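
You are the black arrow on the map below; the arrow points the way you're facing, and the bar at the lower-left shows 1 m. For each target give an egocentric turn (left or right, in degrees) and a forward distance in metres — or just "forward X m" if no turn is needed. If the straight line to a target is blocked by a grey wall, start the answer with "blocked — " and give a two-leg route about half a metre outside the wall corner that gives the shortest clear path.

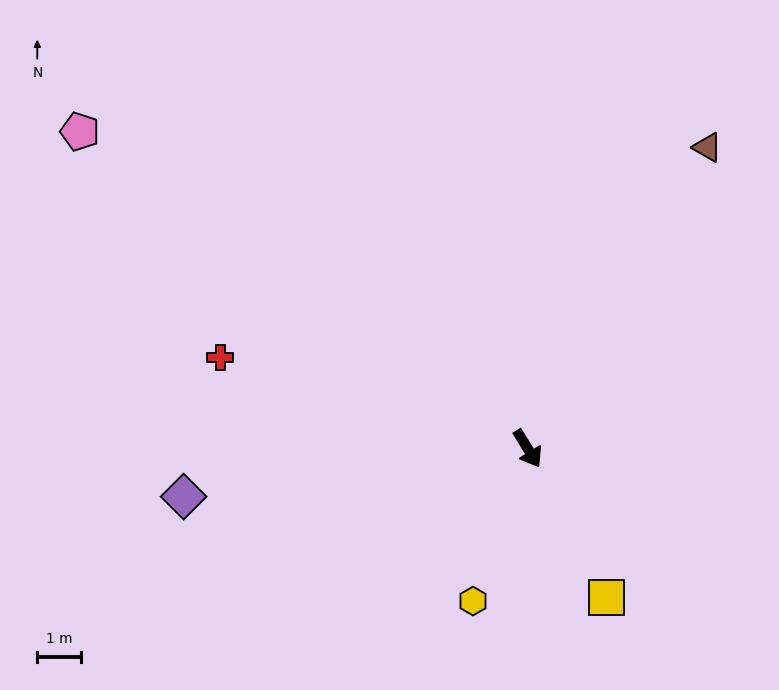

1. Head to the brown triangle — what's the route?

turn left 118°, forward 8.0 m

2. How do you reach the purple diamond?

turn right 113°, forward 7.9 m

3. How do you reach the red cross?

turn right 138°, forward 7.3 m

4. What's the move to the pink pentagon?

turn right 157°, forward 12.5 m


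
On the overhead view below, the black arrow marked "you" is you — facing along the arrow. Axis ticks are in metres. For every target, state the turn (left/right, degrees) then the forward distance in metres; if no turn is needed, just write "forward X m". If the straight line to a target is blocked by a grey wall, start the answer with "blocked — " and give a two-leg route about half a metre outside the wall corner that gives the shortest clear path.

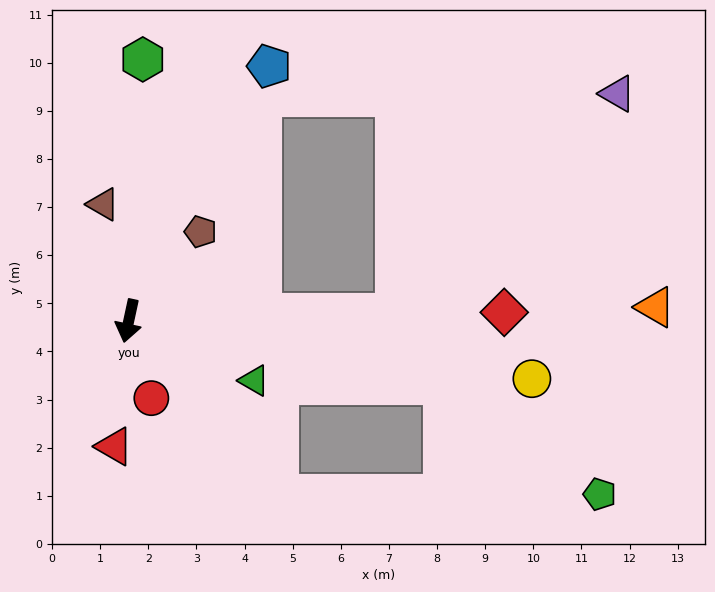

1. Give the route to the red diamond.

turn left 104°, forward 7.8 m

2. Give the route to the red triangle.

turn left 6°, forward 2.6 m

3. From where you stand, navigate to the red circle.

turn left 29°, forward 1.7 m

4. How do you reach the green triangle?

turn left 77°, forward 2.9 m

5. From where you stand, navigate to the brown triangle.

turn right 155°, forward 2.5 m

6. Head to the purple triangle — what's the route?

blocked — turn left 104°, forward 5.5 m, then turn left 43°, forward 6.5 m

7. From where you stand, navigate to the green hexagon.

turn right 171°, forward 5.4 m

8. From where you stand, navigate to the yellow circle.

turn left 94°, forward 8.5 m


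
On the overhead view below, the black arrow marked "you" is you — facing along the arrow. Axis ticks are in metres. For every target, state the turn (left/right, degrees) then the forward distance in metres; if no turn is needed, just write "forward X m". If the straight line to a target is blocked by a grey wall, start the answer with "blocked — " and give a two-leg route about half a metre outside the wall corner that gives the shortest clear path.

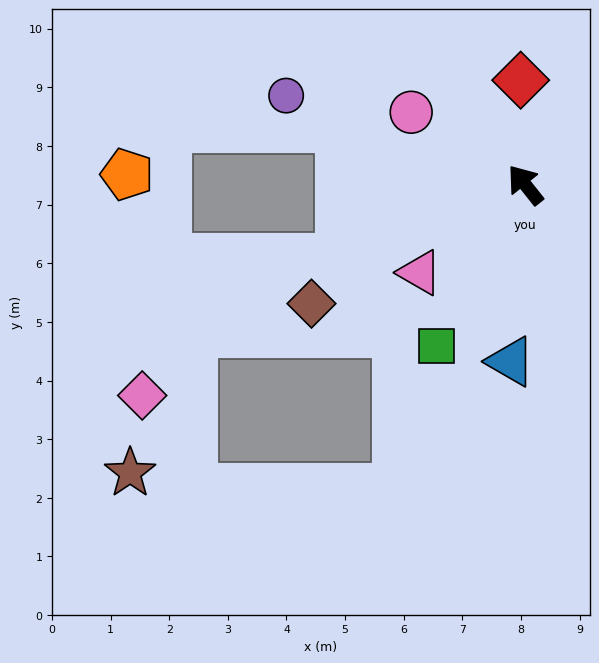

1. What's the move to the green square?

turn left 113°, forward 3.1 m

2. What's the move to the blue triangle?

turn left 137°, forward 3.0 m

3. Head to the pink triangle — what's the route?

turn left 91°, forward 2.3 m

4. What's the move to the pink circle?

turn left 19°, forward 2.3 m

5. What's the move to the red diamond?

turn right 36°, forward 1.8 m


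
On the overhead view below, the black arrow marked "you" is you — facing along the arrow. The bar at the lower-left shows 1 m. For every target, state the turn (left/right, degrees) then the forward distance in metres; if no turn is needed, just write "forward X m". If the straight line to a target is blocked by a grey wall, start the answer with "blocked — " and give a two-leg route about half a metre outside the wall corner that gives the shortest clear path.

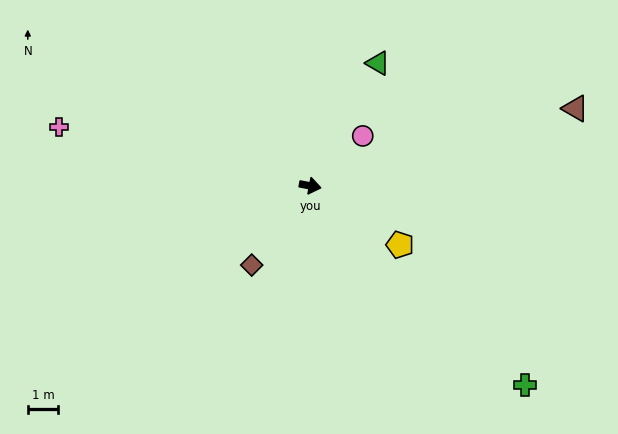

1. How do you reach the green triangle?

turn left 72°, forward 4.6 m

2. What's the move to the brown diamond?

turn right 116°, forward 3.2 m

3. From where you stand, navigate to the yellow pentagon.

turn right 23°, forward 3.5 m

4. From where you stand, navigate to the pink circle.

turn left 54°, forward 2.4 m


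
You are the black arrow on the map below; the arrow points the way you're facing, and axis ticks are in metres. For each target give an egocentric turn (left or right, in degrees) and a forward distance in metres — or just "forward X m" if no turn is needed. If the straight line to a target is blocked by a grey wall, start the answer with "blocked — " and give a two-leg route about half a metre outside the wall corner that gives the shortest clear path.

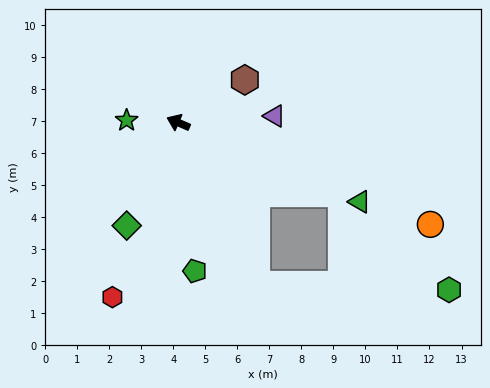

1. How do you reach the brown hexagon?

turn right 124°, forward 2.5 m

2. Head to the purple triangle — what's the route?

turn right 153°, forward 3.0 m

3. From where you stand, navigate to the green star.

turn left 21°, forward 1.6 m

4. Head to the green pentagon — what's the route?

turn left 120°, forward 4.7 m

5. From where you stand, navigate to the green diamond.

turn left 87°, forward 3.6 m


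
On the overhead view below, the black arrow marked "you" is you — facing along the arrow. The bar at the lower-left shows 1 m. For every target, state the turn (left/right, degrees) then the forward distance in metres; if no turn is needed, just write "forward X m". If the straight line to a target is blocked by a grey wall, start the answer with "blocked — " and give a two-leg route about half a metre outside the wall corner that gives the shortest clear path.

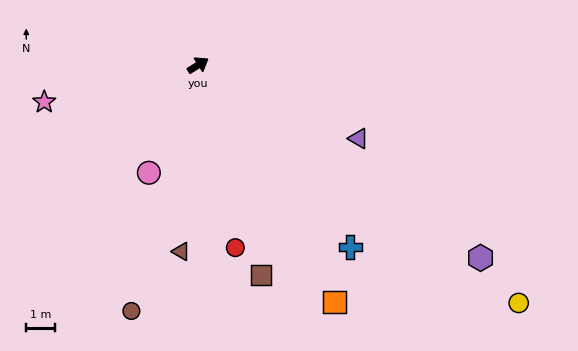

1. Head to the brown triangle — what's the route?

turn right 127°, forward 6.4 m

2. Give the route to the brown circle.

turn right 137°, forward 8.8 m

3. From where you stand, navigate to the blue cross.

turn right 82°, forward 8.2 m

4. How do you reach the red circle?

turn right 111°, forward 6.4 m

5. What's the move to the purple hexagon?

turn right 66°, forward 11.8 m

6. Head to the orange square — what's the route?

turn right 92°, forward 9.4 m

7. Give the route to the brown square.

turn right 105°, forward 7.5 m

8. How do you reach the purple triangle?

turn right 57°, forward 6.1 m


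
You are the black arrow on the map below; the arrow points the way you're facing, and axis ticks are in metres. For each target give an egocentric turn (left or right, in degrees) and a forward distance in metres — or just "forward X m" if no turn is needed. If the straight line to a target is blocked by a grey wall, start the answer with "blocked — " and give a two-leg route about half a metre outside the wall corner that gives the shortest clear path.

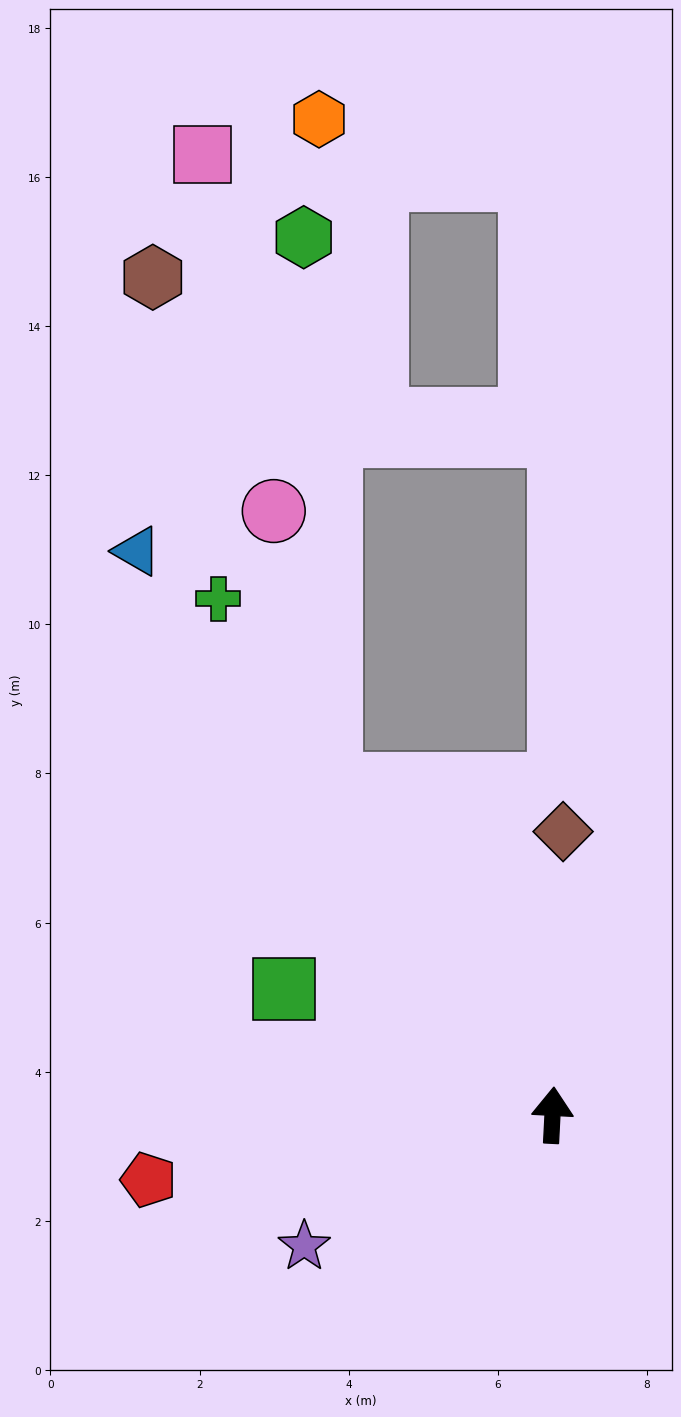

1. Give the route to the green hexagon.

blocked — turn left 37°, forward 5.3 m, then turn right 31°, forward 7.3 m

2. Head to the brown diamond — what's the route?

forward 3.8 m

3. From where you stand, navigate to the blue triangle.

turn left 39°, forward 9.4 m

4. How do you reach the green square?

turn left 68°, forward 4.0 m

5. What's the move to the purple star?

turn left 121°, forward 3.8 m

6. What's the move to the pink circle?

blocked — turn left 37°, forward 5.3 m, then turn right 22°, forward 3.7 m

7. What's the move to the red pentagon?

turn left 102°, forward 5.5 m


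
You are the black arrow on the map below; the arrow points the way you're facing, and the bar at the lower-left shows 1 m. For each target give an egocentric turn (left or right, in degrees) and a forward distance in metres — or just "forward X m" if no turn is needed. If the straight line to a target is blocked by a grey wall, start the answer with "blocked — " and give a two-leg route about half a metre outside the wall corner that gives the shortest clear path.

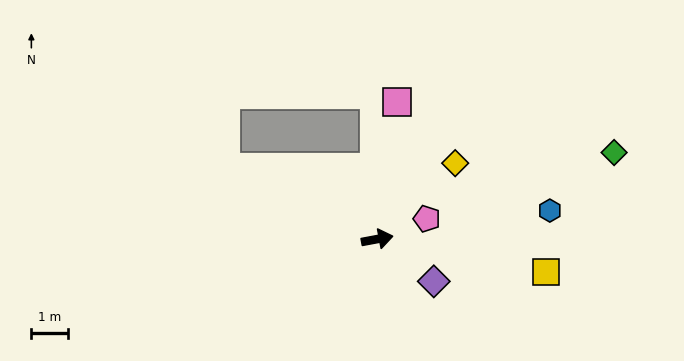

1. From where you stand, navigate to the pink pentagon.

turn left 12°, forward 1.5 m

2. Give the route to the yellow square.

turn right 22°, forward 4.7 m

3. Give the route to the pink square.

turn left 71°, forward 3.8 m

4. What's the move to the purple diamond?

turn right 47°, forward 1.9 m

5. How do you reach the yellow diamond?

turn left 34°, forward 3.0 m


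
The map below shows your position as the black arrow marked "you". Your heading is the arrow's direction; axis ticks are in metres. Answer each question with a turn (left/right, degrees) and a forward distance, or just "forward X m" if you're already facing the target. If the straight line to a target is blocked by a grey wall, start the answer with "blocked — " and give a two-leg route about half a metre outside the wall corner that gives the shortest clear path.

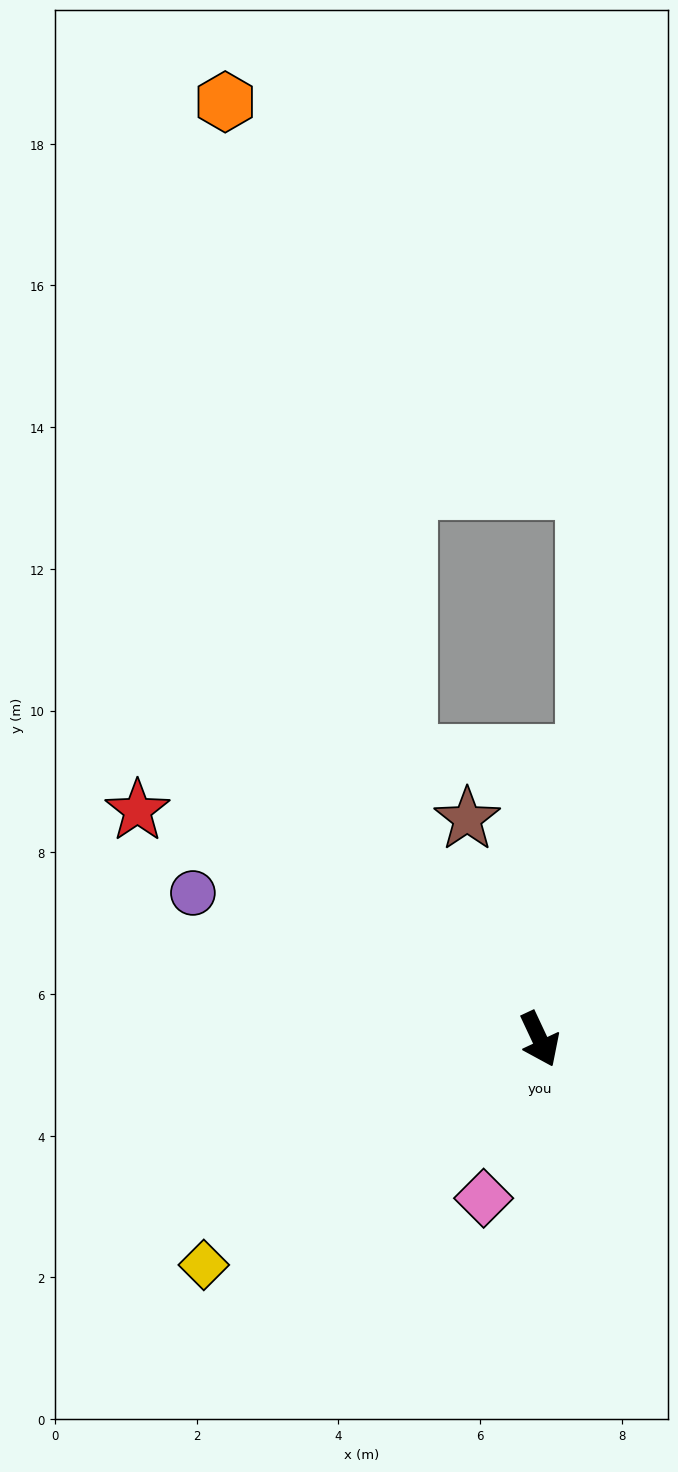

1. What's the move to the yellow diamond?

turn right 81°, forward 5.7 m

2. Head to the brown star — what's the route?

turn left 173°, forward 3.3 m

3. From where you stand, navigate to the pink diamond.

turn right 45°, forward 2.4 m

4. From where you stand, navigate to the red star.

turn right 145°, forward 6.5 m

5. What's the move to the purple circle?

turn right 138°, forward 5.3 m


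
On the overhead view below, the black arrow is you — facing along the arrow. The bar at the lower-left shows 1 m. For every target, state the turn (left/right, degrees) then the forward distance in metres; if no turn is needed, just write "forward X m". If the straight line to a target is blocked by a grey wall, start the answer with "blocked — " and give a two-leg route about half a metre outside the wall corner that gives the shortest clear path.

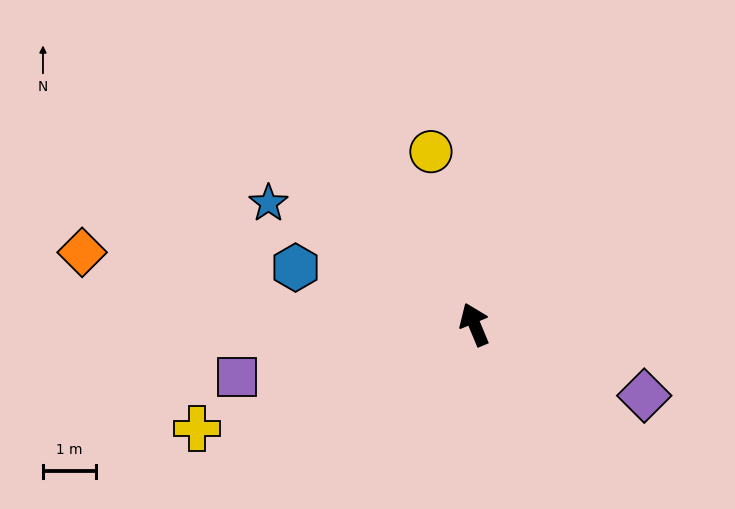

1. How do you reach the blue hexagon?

turn left 50°, forward 3.5 m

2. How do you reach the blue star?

turn left 37°, forward 4.5 m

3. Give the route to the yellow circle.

turn right 9°, forward 3.3 m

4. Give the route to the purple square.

turn left 80°, forward 4.6 m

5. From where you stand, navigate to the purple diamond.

turn right 135°, forward 3.5 m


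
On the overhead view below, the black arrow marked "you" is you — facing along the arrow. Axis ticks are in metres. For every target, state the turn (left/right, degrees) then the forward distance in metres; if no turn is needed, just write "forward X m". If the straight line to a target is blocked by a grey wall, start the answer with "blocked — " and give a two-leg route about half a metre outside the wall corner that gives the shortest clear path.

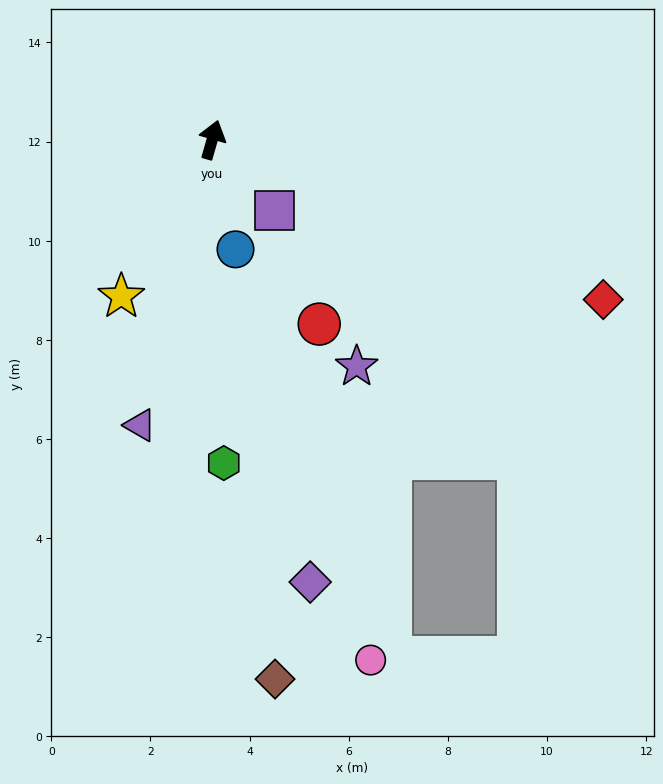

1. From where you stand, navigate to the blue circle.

turn right 152°, forward 2.3 m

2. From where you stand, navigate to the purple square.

turn right 123°, forward 1.9 m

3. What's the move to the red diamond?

turn right 96°, forward 8.5 m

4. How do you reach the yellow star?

turn left 166°, forward 3.7 m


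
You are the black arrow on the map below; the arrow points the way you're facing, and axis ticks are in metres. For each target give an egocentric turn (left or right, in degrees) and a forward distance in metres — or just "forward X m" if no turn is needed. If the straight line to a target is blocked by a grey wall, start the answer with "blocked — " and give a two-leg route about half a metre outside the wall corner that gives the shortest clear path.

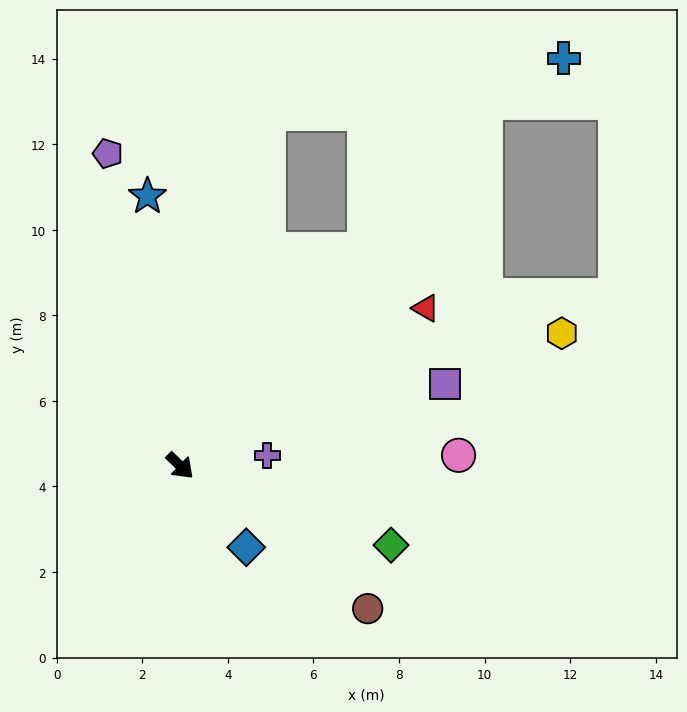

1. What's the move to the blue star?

turn left 141°, forward 6.3 m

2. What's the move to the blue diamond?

turn right 7°, forward 2.5 m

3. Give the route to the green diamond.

turn left 23°, forward 5.3 m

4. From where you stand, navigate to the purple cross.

turn left 51°, forward 2.0 m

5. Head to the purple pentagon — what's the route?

turn left 147°, forward 7.5 m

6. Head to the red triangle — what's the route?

turn left 77°, forward 6.8 m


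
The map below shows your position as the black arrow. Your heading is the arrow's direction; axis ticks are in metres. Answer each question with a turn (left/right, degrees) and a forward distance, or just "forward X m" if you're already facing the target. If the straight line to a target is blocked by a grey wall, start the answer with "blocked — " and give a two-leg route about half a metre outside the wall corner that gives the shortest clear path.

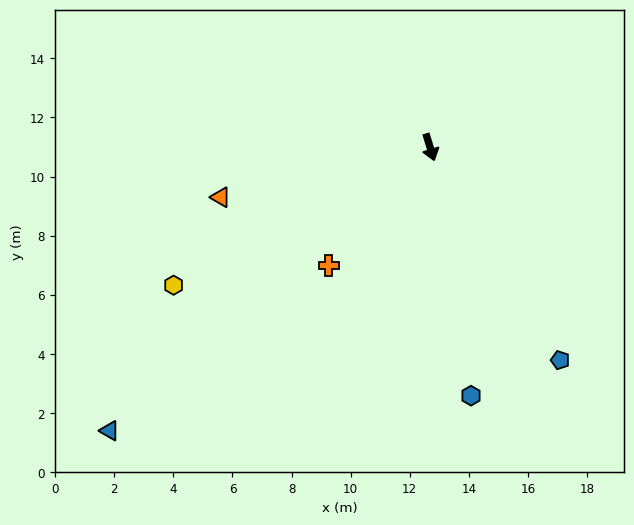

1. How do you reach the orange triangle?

turn right 94°, forward 7.3 m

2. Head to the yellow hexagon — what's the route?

turn right 79°, forward 9.9 m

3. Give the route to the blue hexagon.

turn right 8°, forward 8.5 m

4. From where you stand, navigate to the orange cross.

turn right 58°, forward 5.3 m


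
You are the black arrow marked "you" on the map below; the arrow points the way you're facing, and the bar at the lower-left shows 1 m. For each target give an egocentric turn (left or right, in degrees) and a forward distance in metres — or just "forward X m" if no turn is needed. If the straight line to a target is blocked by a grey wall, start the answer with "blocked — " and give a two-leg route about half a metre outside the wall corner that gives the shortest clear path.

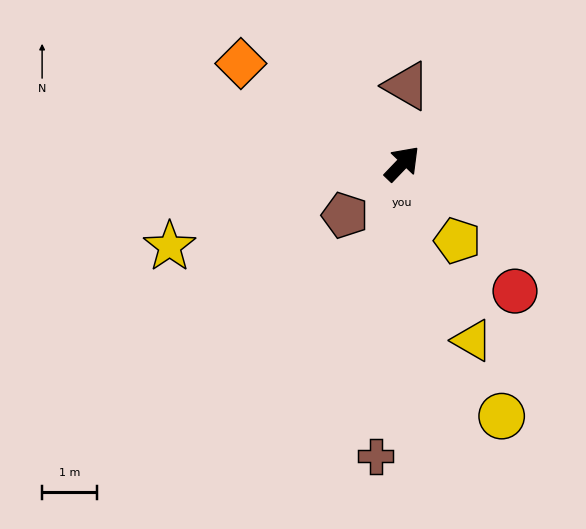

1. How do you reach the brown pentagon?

turn left 176°, forward 1.4 m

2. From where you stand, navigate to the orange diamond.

turn left 102°, forward 3.4 m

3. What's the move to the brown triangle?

turn left 40°, forward 1.4 m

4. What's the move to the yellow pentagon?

turn right 101°, forward 1.7 m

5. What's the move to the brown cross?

turn right 141°, forward 5.3 m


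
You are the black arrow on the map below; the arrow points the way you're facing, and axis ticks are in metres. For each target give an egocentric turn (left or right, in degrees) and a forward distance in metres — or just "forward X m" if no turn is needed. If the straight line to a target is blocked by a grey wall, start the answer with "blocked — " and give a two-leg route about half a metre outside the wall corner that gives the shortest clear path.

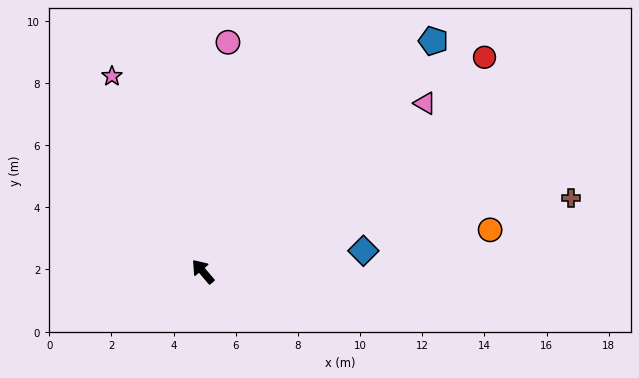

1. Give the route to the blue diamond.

turn right 123°, forward 5.2 m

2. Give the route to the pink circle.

turn right 47°, forward 7.4 m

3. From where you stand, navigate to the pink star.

turn right 16°, forward 6.9 m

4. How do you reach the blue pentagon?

turn right 85°, forward 10.5 m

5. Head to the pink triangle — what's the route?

turn right 93°, forward 9.0 m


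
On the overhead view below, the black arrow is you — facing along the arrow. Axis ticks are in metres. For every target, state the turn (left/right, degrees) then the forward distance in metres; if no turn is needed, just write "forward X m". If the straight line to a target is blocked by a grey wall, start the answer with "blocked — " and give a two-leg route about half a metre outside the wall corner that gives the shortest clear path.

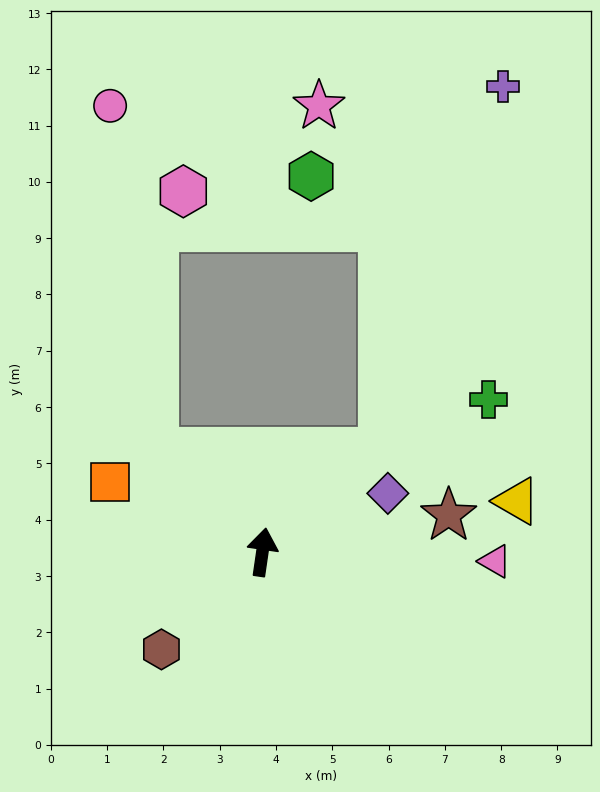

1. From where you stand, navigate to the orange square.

turn left 74°, forward 3.0 m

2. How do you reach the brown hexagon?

turn left 142°, forward 2.5 m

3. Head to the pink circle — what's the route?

blocked — turn left 55°, forward 2.6 m, then turn right 39°, forward 6.2 m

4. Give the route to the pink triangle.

turn right 84°, forward 4.1 m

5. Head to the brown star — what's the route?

turn right 71°, forward 3.4 m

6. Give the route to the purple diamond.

turn right 57°, forward 2.5 m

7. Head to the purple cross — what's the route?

blocked — turn right 41°, forward 2.8 m, then turn left 31°, forward 6.8 m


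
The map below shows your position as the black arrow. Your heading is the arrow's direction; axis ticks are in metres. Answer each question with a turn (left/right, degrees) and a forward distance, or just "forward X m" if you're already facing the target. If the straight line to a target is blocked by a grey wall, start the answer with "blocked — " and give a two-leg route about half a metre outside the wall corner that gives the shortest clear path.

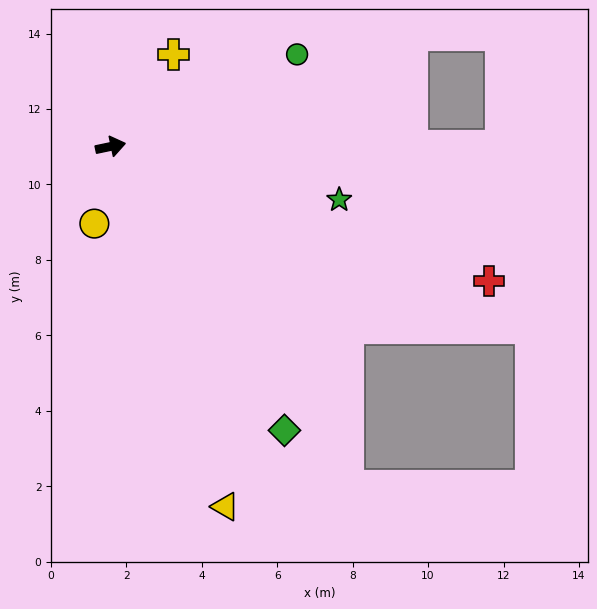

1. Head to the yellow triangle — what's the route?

turn right 84°, forward 10.0 m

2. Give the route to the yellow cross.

turn left 44°, forward 3.0 m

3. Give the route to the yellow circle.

turn right 114°, forward 2.1 m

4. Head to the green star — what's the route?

turn right 25°, forward 6.2 m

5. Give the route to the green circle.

turn left 14°, forward 5.5 m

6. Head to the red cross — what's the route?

turn right 31°, forward 10.6 m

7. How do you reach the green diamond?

turn right 70°, forward 8.8 m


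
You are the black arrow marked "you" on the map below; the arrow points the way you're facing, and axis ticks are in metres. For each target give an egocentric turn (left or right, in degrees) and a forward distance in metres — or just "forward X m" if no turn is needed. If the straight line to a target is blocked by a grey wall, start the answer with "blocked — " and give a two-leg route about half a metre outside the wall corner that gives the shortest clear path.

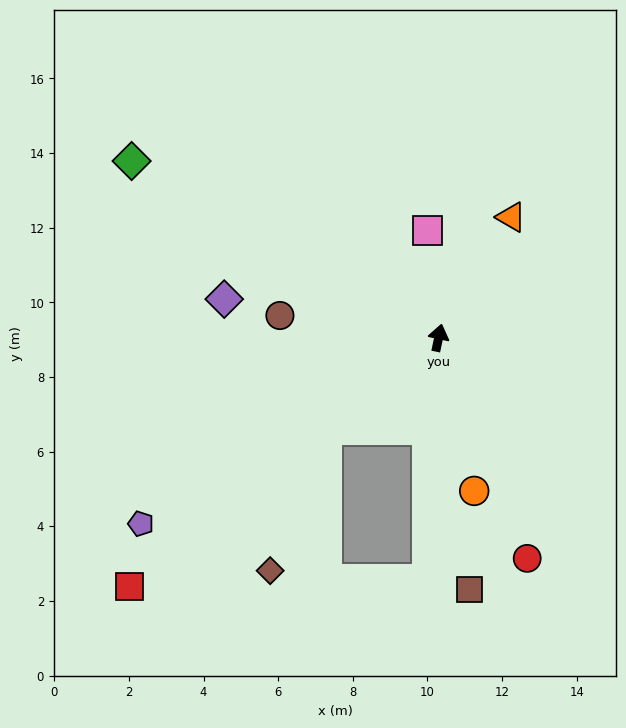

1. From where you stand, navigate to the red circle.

turn right 146°, forward 6.4 m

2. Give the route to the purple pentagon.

turn left 134°, forward 9.4 m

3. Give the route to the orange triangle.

turn right 19°, forward 3.8 m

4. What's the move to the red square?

turn left 141°, forward 10.6 m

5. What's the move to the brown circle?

turn left 94°, forward 4.3 m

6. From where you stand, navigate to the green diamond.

turn left 72°, forward 9.5 m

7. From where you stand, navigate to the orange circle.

turn right 155°, forward 4.2 m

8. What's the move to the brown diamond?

blocked — turn left 141°, forward 3.9 m, then turn left 29°, forward 4.1 m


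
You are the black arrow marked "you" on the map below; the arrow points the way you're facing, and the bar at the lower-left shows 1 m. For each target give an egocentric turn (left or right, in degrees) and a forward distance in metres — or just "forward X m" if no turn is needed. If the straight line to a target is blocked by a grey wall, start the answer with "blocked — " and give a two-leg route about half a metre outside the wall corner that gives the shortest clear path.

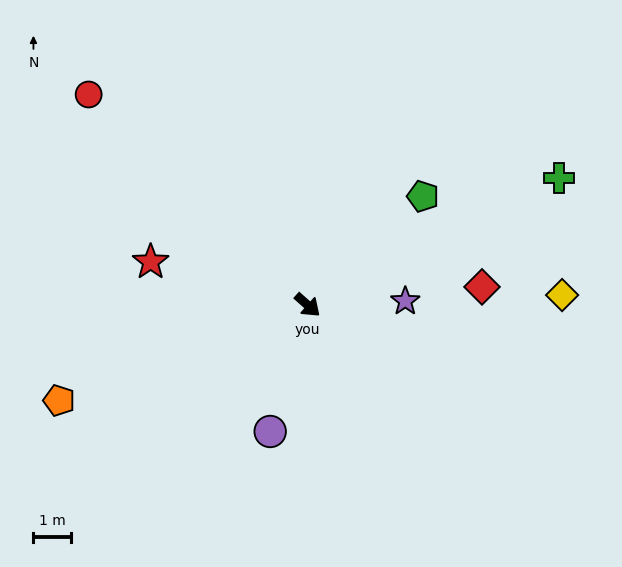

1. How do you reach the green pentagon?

turn left 85°, forward 4.2 m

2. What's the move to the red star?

turn right 154°, forward 4.4 m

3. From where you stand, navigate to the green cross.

turn left 68°, forward 7.6 m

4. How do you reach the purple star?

turn left 44°, forward 2.6 m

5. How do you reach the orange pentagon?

turn right 117°, forward 7.1 m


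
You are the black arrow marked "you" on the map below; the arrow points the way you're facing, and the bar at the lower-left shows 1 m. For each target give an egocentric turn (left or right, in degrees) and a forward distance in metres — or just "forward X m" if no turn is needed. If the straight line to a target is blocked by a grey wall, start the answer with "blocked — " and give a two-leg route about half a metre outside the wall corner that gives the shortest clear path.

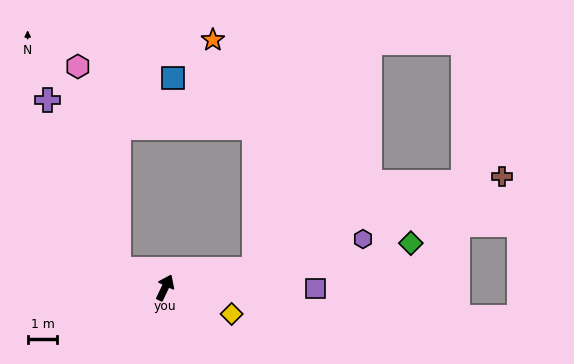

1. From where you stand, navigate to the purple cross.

blocked — turn left 93°, forward 1.7 m, then turn right 45°, forward 6.2 m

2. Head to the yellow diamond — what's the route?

turn right 86°, forward 2.4 m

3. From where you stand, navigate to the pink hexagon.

blocked — turn left 93°, forward 1.7 m, then turn right 56°, forward 7.0 m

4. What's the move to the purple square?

turn right 65°, forward 5.1 m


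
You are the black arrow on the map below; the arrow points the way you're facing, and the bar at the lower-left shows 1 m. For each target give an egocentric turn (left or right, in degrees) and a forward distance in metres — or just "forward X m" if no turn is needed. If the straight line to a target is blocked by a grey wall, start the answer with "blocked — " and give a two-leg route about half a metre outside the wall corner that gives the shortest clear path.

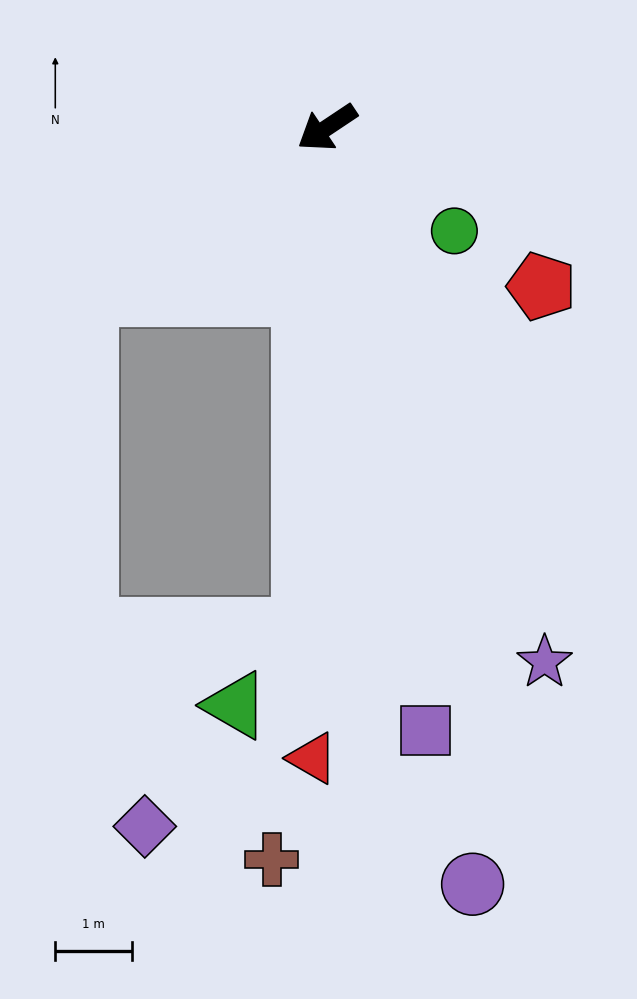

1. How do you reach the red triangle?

turn left 55°, forward 8.3 m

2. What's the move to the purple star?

turn left 78°, forward 7.6 m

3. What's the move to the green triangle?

blocked — turn left 54°, forward 6.6 m, then turn right 40°, forward 1.3 m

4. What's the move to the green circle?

turn left 107°, forward 2.2 m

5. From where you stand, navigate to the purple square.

turn left 66°, forward 8.0 m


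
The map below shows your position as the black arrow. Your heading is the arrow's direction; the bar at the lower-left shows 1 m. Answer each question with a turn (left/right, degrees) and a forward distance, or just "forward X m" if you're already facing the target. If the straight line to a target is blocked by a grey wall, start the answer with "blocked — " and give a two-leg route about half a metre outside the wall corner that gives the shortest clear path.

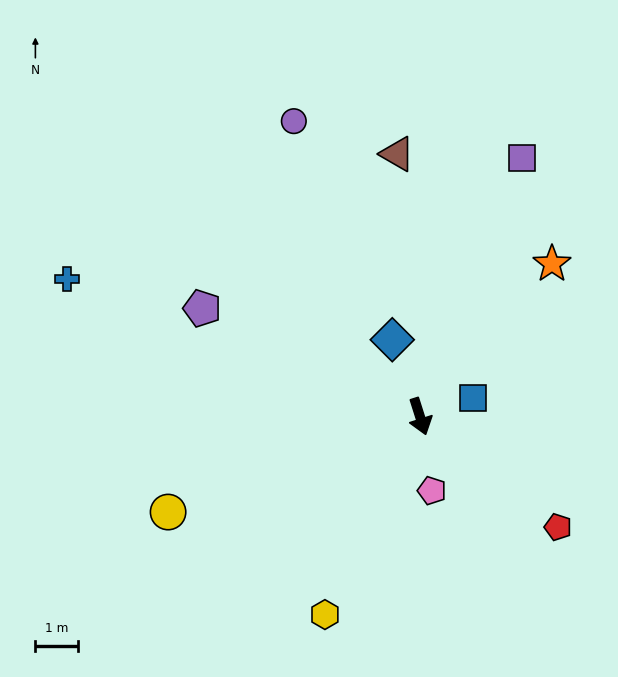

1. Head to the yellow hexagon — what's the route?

turn right 43°, forward 5.1 m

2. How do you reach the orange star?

turn left 122°, forward 4.7 m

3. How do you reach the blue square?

turn left 91°, forward 1.3 m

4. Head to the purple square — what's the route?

turn left 141°, forward 6.5 m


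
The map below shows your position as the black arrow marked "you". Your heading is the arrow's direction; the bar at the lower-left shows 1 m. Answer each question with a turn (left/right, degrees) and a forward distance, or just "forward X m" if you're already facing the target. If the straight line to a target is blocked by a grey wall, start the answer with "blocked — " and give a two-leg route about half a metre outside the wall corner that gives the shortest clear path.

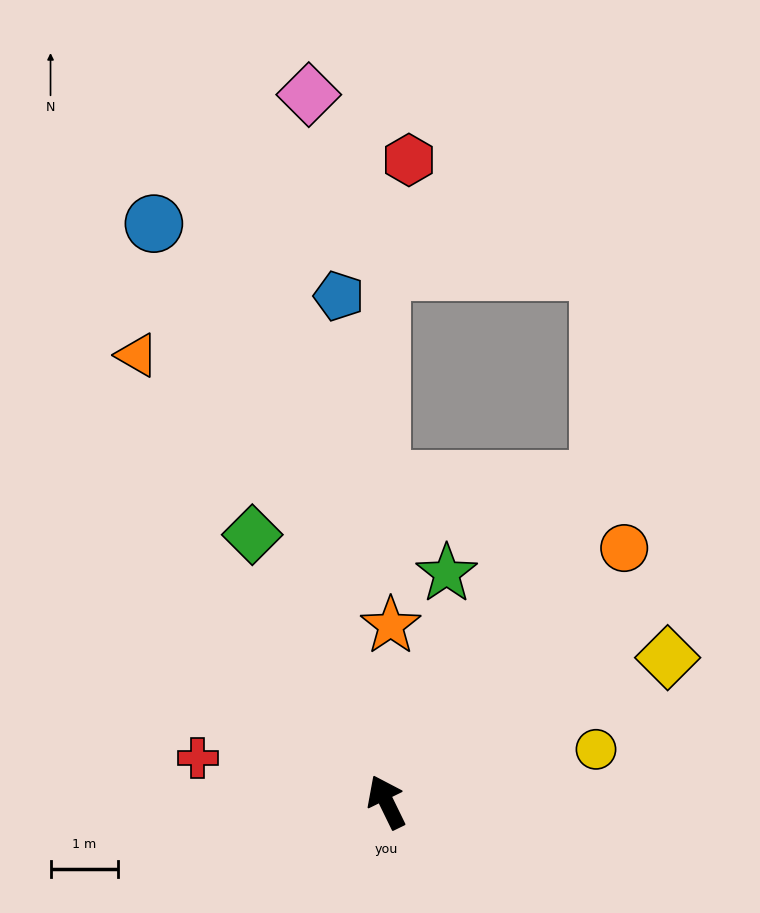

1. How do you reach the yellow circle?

turn right 102°, forward 3.2 m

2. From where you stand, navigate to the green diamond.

forward 4.4 m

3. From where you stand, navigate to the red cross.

turn left 51°, forward 2.9 m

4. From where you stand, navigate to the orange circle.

turn right 69°, forward 5.2 m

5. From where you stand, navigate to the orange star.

turn right 27°, forward 2.6 m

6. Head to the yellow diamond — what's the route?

turn right 89°, forward 4.7 m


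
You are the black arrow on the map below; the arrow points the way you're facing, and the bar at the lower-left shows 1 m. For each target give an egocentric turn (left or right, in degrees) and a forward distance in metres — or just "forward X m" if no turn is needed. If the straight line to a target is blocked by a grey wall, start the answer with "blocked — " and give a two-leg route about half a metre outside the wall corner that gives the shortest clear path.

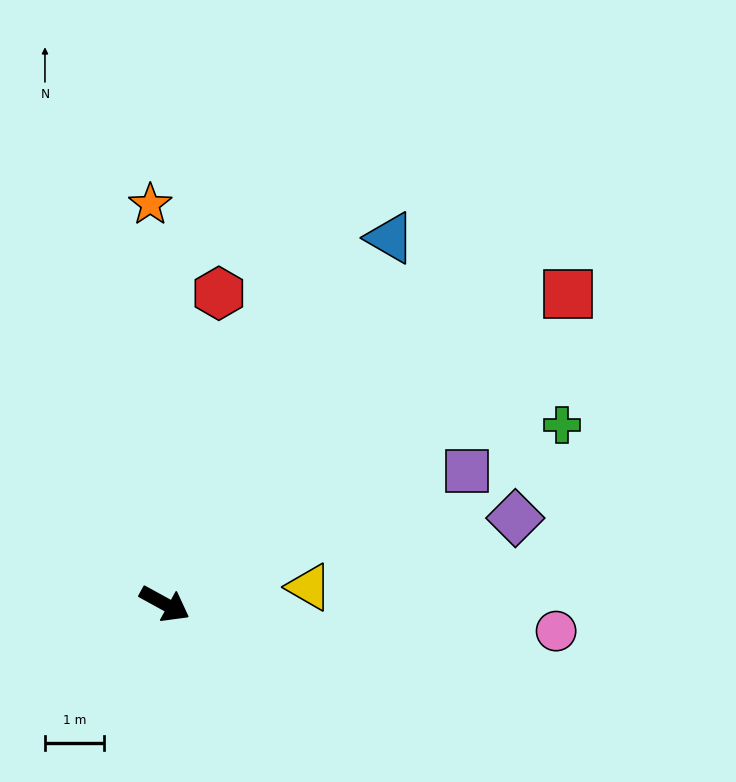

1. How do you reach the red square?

turn left 66°, forward 8.7 m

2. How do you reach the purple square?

turn left 52°, forward 5.6 m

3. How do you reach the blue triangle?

turn left 87°, forward 7.3 m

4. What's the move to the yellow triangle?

turn left 35°, forward 2.5 m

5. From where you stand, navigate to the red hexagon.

turn left 109°, forward 5.4 m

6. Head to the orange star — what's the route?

turn left 121°, forward 6.8 m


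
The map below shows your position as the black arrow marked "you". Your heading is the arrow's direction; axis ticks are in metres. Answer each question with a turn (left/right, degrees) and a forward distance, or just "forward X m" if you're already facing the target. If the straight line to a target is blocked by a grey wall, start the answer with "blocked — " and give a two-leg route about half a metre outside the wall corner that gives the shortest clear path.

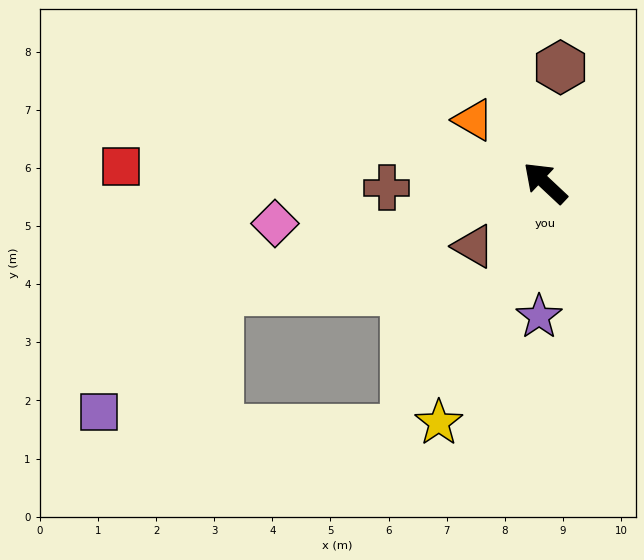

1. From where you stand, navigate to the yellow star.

turn left 109°, forward 4.5 m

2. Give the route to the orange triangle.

forward 1.6 m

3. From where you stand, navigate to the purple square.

blocked — turn left 61°, forward 5.9 m, then turn left 27°, forward 2.9 m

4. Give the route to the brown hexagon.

turn right 54°, forward 2.0 m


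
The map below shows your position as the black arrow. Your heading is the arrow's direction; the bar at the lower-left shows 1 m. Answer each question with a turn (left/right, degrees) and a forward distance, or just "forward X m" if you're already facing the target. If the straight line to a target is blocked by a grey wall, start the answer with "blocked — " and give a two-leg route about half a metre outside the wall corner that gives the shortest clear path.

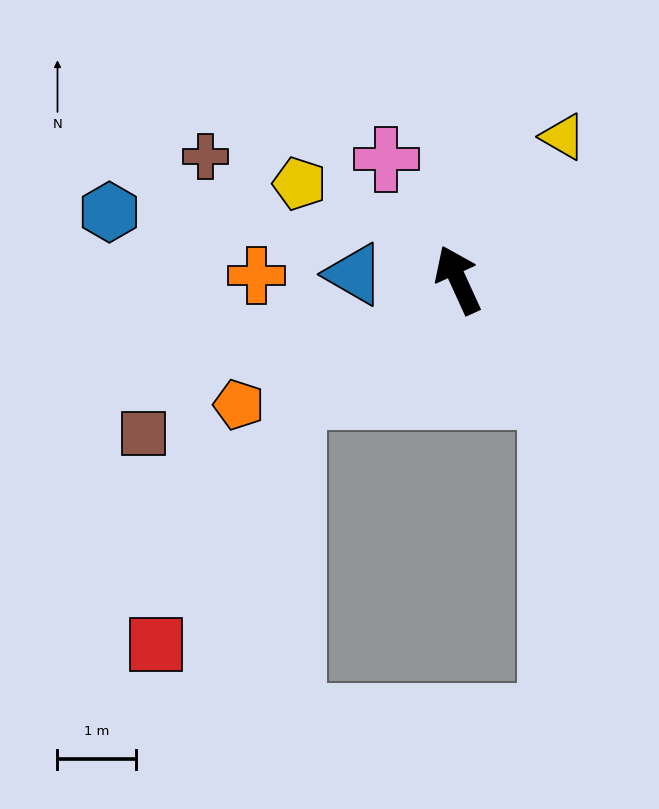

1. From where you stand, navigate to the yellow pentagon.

turn left 34°, forward 2.4 m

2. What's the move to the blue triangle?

turn left 62°, forward 1.3 m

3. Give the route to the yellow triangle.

turn right 61°, forward 2.3 m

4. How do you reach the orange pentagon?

turn left 95°, forward 3.2 m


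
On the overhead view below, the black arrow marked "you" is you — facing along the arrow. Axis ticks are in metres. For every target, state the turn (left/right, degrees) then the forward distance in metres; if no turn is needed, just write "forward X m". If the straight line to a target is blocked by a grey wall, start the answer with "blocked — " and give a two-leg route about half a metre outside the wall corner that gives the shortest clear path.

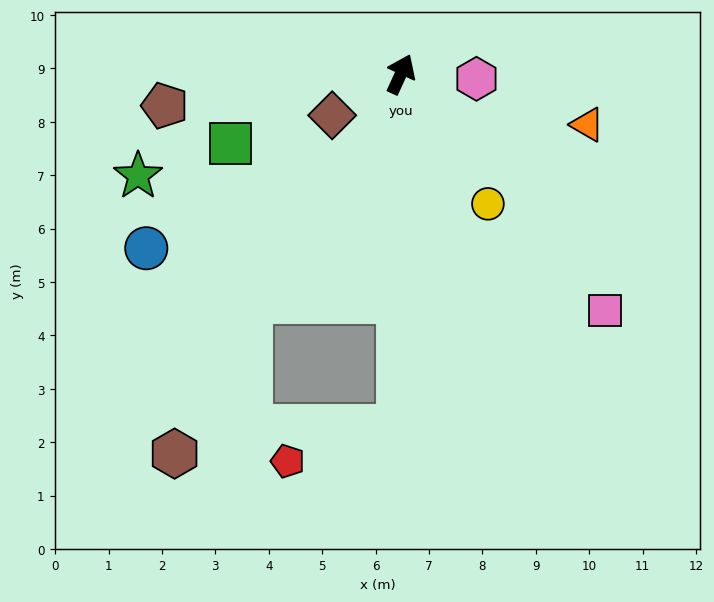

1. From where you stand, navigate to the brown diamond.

turn left 146°, forward 1.5 m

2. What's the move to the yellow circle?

turn right 122°, forward 2.9 m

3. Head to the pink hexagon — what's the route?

turn right 69°, forward 1.4 m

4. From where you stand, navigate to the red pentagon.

blocked — turn right 156°, forward 6.6 m, then turn right 72°, forward 2.2 m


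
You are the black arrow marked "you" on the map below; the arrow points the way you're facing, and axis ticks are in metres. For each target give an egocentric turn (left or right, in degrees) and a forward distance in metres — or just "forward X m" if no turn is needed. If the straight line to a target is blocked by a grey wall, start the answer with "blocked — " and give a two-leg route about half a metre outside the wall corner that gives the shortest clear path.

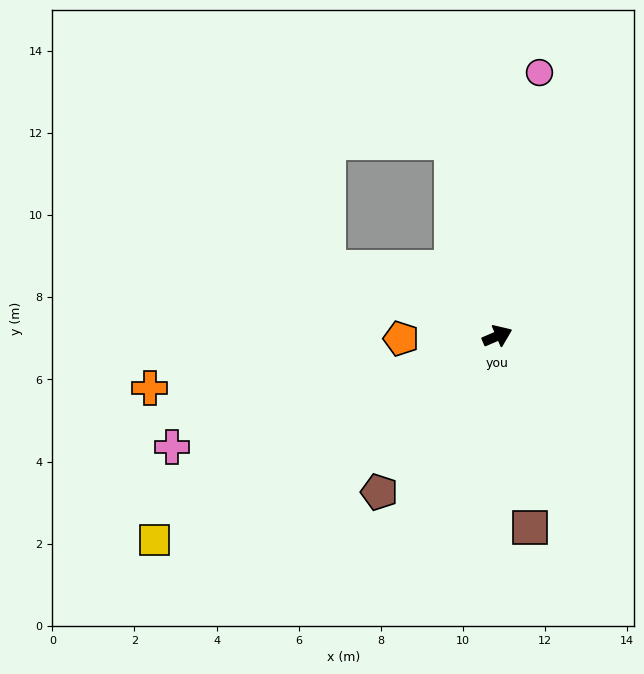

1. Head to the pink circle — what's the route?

turn left 58°, forward 6.5 m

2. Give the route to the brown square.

turn right 104°, forward 4.7 m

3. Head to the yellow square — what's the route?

turn right 172°, forward 9.7 m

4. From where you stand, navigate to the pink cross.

turn left 176°, forward 8.4 m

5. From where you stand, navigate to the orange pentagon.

turn left 158°, forward 2.3 m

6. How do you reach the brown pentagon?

turn right 150°, forward 4.8 m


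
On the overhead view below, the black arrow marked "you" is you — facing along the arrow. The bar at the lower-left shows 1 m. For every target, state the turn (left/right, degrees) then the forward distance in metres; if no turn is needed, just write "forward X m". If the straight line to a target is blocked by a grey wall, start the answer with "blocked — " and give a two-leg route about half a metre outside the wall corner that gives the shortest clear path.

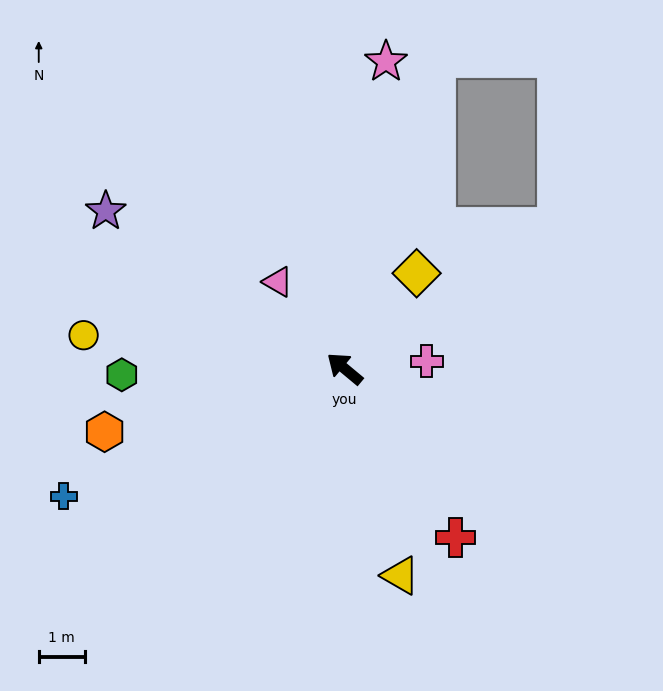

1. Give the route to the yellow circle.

turn left 32°, forward 5.7 m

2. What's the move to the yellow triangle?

turn left 145°, forward 4.6 m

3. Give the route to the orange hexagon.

turn left 55°, forward 5.4 m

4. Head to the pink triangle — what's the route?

turn right 13°, forward 2.4 m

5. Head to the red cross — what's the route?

turn left 163°, forward 4.4 m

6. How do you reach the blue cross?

turn left 64°, forward 6.7 m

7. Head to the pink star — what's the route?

turn right 58°, forward 6.7 m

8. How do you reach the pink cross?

turn right 135°, forward 1.8 m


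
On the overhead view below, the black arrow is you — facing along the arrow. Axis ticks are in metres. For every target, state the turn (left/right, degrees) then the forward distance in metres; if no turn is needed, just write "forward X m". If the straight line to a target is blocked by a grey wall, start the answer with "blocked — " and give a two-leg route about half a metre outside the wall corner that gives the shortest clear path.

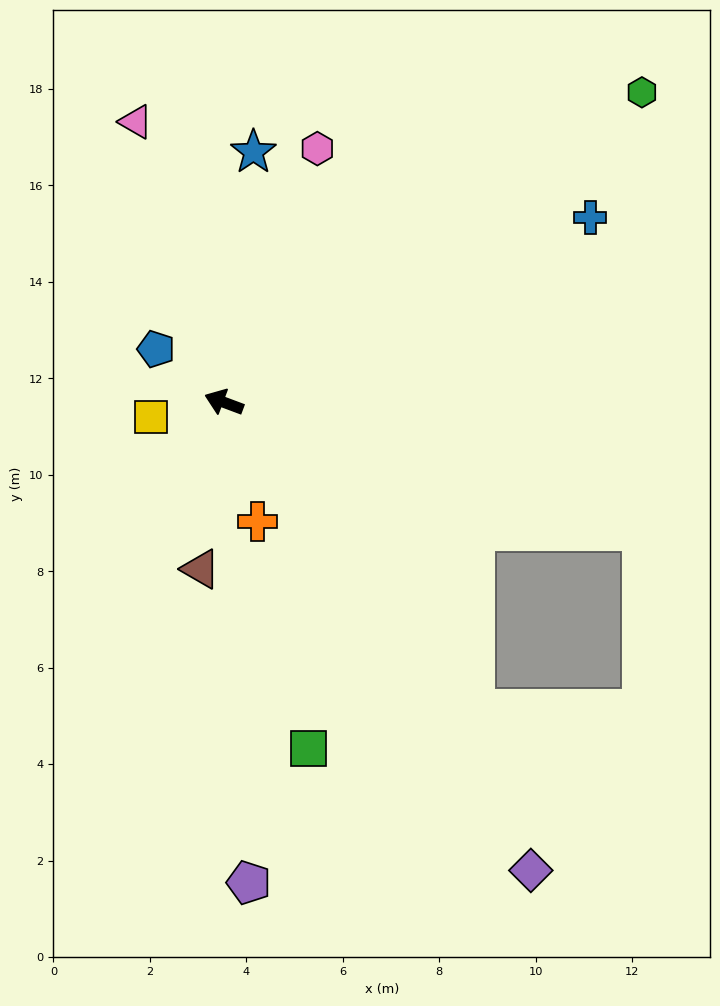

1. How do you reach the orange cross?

turn left 126°, forward 2.6 m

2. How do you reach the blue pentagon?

turn right 18°, forward 1.8 m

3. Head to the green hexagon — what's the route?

turn right 123°, forward 10.8 m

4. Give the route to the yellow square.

turn left 32°, forward 1.5 m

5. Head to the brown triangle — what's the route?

turn left 103°, forward 3.5 m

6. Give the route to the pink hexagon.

turn right 90°, forward 5.6 m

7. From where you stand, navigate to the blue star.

turn right 76°, forward 5.2 m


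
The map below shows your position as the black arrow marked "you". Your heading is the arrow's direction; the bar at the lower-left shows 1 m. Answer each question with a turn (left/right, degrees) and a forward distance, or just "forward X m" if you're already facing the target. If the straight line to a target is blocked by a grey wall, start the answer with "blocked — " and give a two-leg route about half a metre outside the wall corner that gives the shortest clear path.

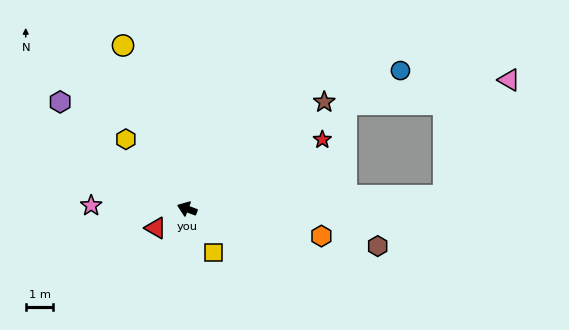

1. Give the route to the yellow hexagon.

turn right 28°, forward 3.4 m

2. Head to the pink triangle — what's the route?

blocked — turn right 157°, forward 9.3 m, then turn left 58°, forward 4.8 m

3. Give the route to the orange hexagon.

turn right 171°, forward 5.0 m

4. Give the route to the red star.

turn right 132°, forward 5.5 m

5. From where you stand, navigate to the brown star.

turn right 122°, forward 6.3 m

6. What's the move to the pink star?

turn left 19°, forward 3.5 m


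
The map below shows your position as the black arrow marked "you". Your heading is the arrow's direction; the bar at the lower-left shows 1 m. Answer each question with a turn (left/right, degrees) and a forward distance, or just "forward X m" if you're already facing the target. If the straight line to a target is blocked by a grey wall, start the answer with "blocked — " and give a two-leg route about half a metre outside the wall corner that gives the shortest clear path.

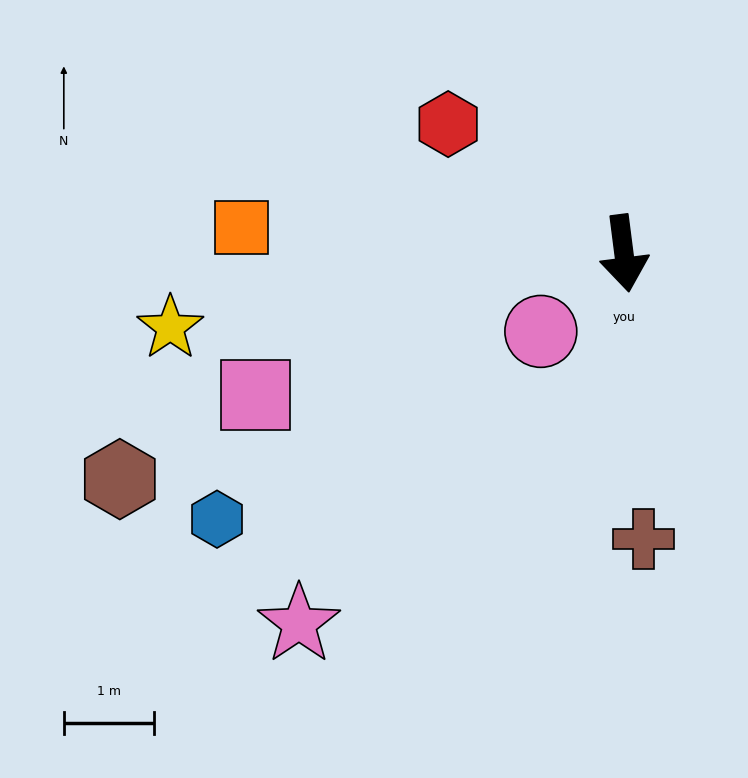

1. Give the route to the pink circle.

turn right 54°, forward 1.3 m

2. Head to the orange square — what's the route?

turn right 101°, forward 4.3 m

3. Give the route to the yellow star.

turn right 88°, forward 5.1 m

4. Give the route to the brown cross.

turn right 3°, forward 3.2 m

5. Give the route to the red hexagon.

turn right 134°, forward 2.4 m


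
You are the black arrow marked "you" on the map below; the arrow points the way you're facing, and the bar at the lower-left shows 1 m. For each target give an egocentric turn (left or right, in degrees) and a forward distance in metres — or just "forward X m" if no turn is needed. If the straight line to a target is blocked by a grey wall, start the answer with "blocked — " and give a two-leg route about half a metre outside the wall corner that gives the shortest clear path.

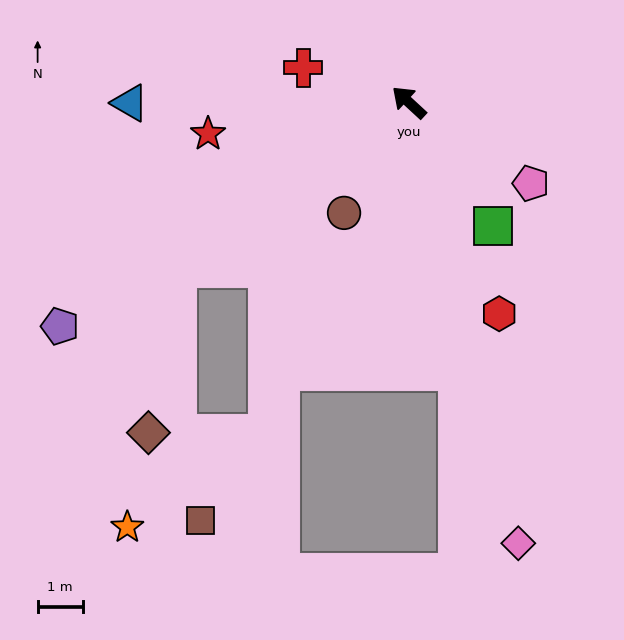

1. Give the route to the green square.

turn left 167°, forward 3.3 m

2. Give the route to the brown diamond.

blocked — turn left 79°, forward 6.3 m, then turn left 44°, forward 3.7 m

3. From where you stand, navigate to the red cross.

turn left 25°, forward 2.5 m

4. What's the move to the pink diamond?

turn left 147°, forward 10.1 m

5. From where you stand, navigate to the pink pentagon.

turn right 171°, forward 3.2 m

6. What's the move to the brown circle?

turn left 102°, forward 2.8 m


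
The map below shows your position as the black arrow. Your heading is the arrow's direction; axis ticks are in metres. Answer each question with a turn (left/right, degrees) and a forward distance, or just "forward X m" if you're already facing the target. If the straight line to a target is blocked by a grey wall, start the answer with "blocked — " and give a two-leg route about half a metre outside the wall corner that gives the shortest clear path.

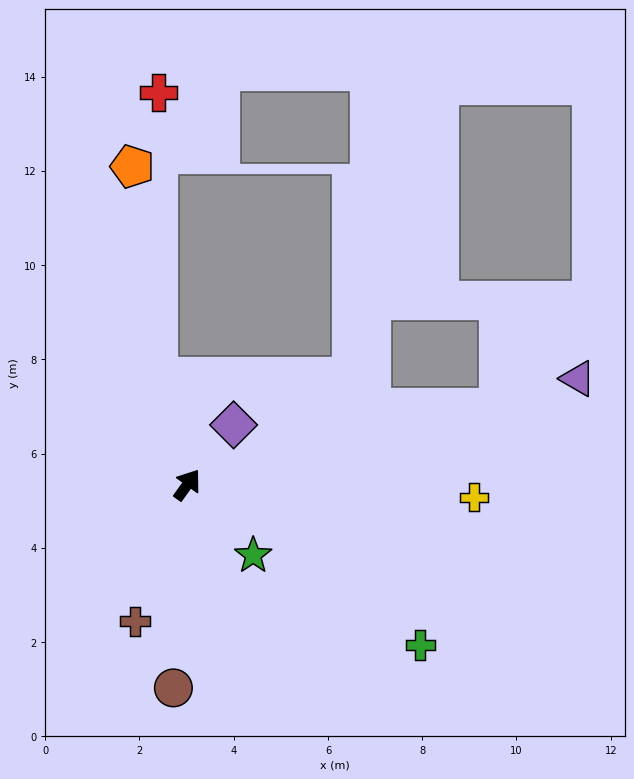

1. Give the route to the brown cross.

turn right 165°, forward 3.1 m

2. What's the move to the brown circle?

turn right 148°, forward 4.3 m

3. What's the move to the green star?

turn right 101°, forward 2.1 m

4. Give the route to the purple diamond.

turn right 2°, forward 1.6 m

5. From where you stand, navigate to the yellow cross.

turn right 57°, forward 6.1 m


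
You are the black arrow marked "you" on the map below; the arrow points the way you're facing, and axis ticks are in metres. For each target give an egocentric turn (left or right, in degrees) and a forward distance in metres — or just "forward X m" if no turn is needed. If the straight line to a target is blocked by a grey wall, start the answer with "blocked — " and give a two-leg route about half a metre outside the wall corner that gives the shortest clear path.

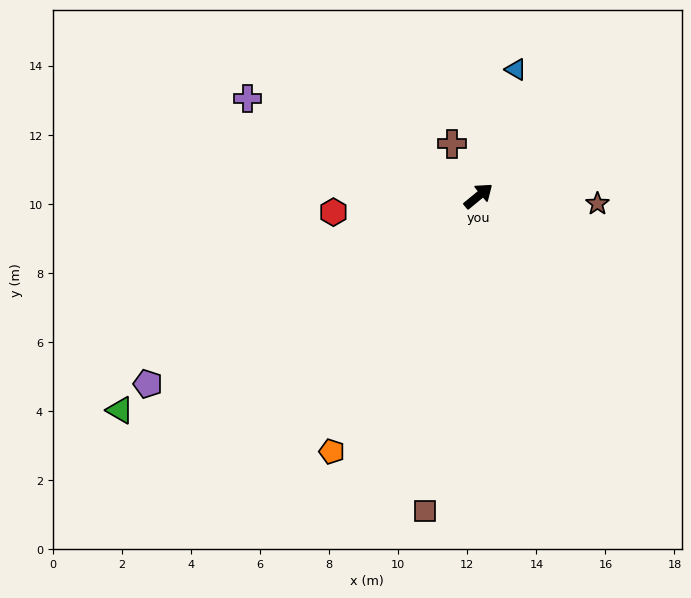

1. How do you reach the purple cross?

turn left 118°, forward 7.3 m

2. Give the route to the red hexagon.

turn left 147°, forward 4.2 m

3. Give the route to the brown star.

turn right 43°, forward 3.5 m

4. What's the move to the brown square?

turn right 139°, forward 9.2 m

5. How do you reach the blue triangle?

turn left 34°, forward 3.8 m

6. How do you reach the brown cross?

turn left 77°, forward 1.7 m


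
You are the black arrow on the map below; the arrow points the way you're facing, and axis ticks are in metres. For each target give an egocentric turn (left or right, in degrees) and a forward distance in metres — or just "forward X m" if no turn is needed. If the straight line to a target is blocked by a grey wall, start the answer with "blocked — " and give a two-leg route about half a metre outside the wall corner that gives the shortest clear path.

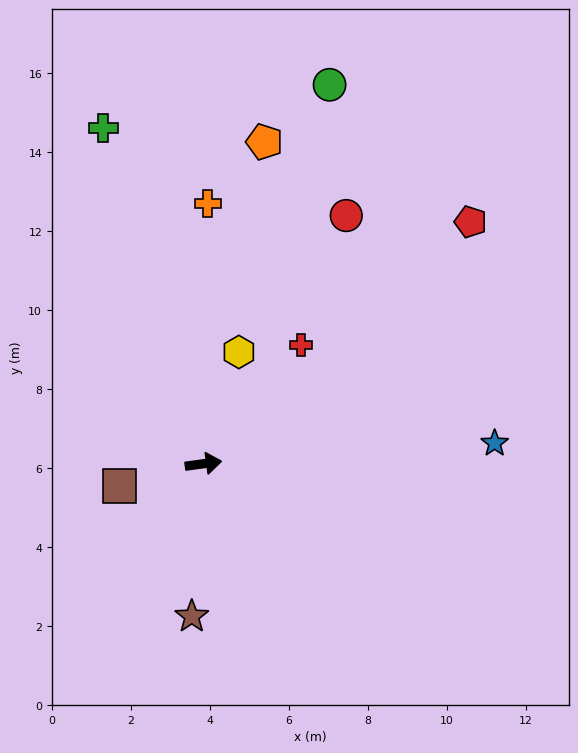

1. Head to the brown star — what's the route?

turn right 102°, forward 3.9 m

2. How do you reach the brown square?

turn right 173°, forward 2.2 m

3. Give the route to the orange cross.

turn left 81°, forward 6.6 m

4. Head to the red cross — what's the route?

turn left 43°, forward 3.9 m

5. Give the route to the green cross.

turn left 99°, forward 8.9 m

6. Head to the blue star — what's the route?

turn right 4°, forward 7.4 m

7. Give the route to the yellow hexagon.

turn left 65°, forward 3.0 m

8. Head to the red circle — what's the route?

turn left 52°, forward 7.2 m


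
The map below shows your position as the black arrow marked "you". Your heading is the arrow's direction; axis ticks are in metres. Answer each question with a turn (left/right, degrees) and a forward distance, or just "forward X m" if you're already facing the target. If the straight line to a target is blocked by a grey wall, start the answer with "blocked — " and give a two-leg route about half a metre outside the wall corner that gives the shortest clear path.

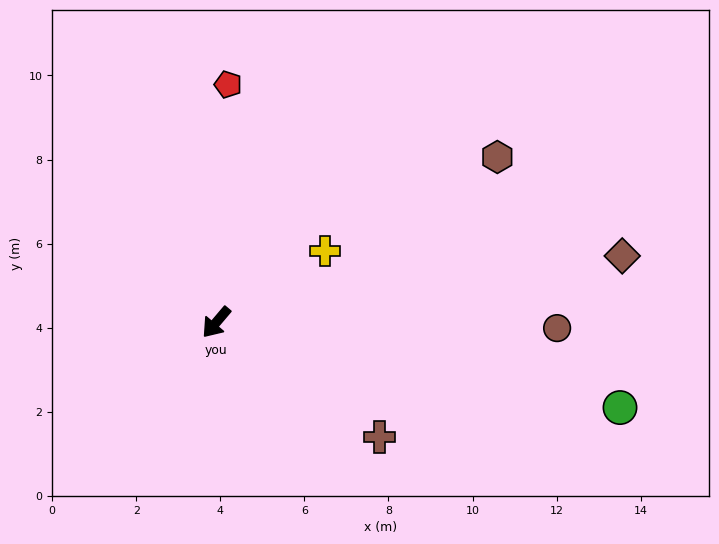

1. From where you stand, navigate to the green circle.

turn left 118°, forward 9.8 m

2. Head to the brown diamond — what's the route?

turn left 140°, forward 9.8 m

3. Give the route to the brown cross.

turn left 95°, forward 4.7 m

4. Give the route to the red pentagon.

turn right 143°, forward 5.7 m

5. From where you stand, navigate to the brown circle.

turn left 129°, forward 8.1 m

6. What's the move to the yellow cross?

turn left 164°, forward 3.1 m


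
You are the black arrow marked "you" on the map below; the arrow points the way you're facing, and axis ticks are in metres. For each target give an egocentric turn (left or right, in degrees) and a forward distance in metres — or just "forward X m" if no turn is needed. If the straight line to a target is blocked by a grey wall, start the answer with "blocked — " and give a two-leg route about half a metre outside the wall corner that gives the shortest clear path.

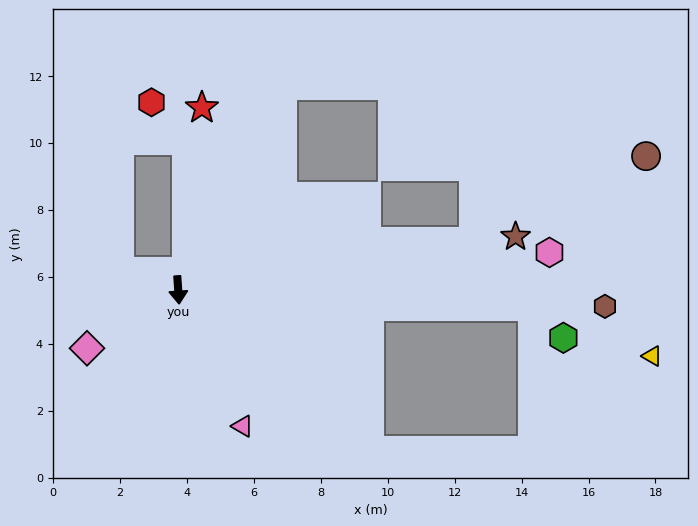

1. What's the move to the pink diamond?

turn right 61°, forward 3.2 m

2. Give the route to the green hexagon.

blocked — turn left 83°, forward 10.6 m, then turn right 42°, forward 1.3 m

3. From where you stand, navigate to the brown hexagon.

turn left 84°, forward 12.8 m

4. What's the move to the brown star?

turn left 95°, forward 10.2 m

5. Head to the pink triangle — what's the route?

turn left 21°, forward 4.5 m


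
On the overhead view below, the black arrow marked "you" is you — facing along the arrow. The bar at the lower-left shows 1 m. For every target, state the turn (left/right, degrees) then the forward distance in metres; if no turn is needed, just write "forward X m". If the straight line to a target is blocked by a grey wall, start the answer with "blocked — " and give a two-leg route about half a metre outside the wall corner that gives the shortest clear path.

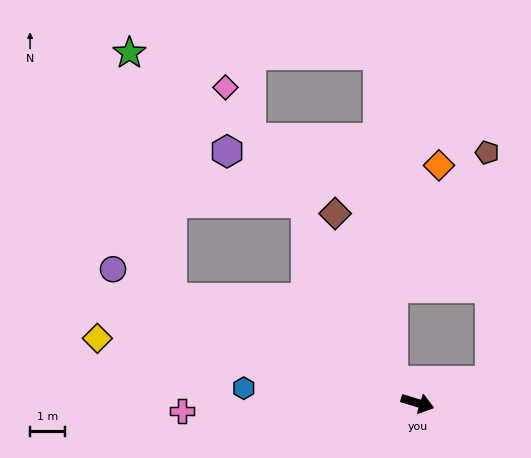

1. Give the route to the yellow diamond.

turn right 175°, forward 9.2 m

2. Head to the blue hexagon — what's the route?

turn right 168°, forward 4.9 m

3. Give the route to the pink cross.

turn right 161°, forward 6.7 m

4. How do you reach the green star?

blocked — turn left 174°, forward 7.6 m, then turn right 57°, forward 7.0 m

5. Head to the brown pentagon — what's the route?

blocked — turn left 34°, forward 2.1 m, then turn left 73°, forward 6.5 m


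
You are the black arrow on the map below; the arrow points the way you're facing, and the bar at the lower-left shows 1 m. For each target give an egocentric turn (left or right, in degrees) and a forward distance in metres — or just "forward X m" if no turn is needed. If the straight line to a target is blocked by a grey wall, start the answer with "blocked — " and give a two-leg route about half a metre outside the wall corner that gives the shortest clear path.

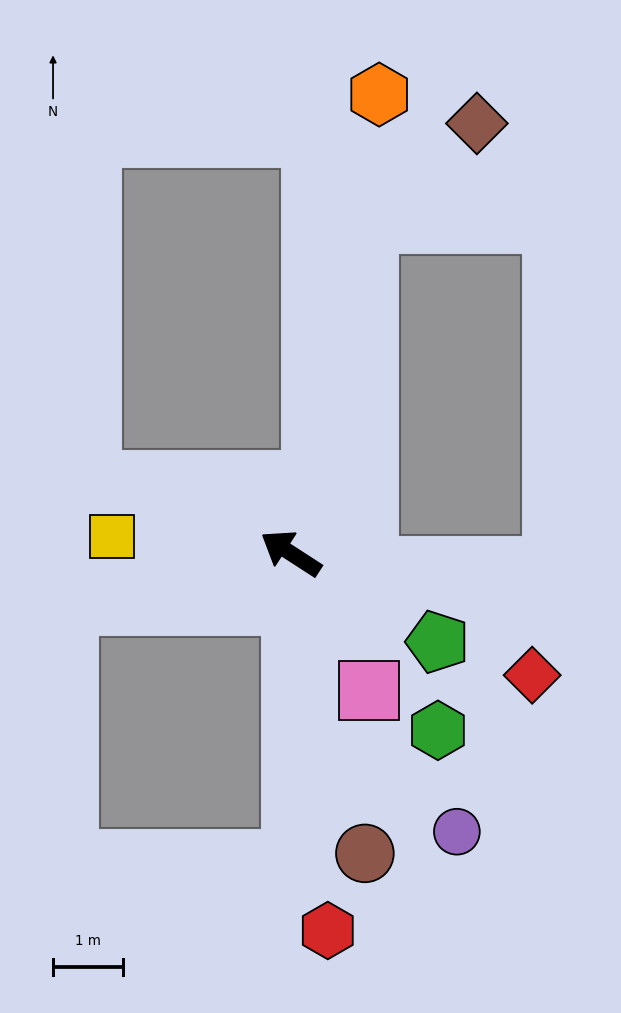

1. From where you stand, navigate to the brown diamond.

blocked — turn right 70°, forward 4.8 m, then turn right 35°, forward 2.1 m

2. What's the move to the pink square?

turn left 152°, forward 2.2 m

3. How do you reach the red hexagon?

turn left 128°, forward 5.4 m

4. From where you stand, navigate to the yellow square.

turn left 28°, forward 2.6 m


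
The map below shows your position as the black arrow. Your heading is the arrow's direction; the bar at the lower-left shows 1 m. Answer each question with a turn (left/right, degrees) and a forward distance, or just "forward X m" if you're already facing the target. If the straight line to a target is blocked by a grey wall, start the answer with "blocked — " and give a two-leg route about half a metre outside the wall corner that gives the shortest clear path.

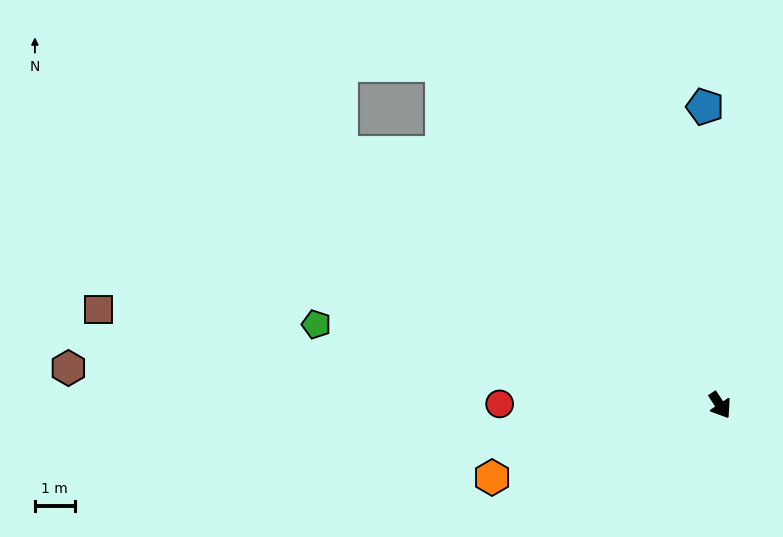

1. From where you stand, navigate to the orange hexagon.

turn right 106°, forward 6.0 m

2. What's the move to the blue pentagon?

turn left 149°, forward 7.5 m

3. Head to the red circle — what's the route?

turn right 124°, forward 5.6 m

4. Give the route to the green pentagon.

turn right 135°, forward 10.4 m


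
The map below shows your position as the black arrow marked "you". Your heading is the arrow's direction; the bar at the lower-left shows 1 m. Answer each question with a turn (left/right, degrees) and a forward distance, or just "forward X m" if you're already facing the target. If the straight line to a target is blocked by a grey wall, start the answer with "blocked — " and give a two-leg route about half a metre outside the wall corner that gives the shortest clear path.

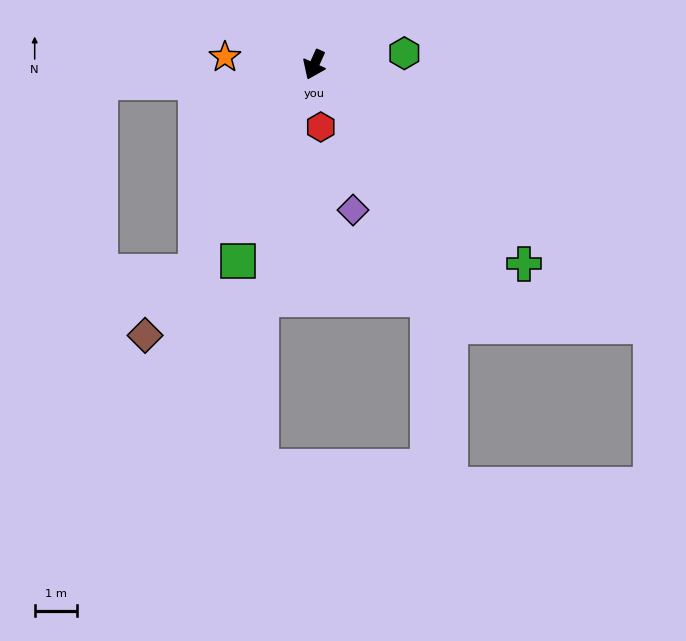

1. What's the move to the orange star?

turn right 71°, forward 2.1 m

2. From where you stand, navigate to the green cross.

turn left 71°, forward 6.8 m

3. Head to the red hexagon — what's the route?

turn left 30°, forward 1.5 m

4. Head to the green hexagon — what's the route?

turn left 122°, forward 2.1 m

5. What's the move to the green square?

turn left 3°, forward 5.0 m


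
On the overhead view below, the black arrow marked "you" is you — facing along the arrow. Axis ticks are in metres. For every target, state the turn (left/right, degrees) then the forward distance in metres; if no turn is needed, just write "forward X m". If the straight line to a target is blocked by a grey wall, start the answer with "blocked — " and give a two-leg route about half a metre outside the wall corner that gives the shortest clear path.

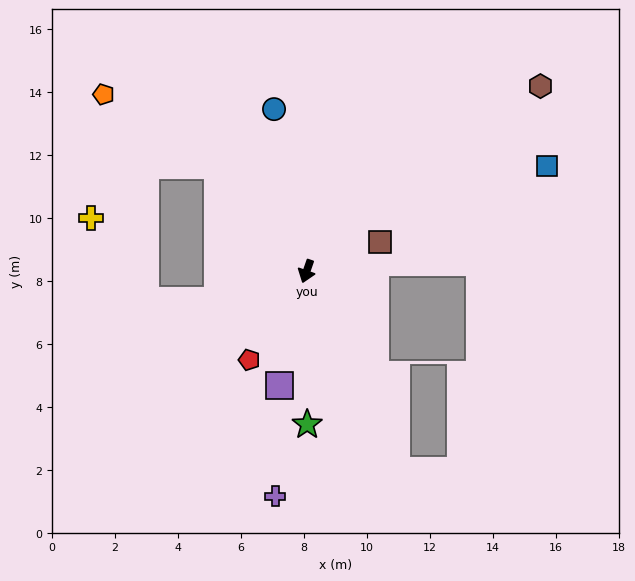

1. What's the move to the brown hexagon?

turn left 148°, forward 9.5 m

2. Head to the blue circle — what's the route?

turn right 149°, forward 5.3 m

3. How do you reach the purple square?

turn left 6°, forward 3.7 m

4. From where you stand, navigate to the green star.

turn left 19°, forward 4.9 m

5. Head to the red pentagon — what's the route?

turn right 14°, forward 3.4 m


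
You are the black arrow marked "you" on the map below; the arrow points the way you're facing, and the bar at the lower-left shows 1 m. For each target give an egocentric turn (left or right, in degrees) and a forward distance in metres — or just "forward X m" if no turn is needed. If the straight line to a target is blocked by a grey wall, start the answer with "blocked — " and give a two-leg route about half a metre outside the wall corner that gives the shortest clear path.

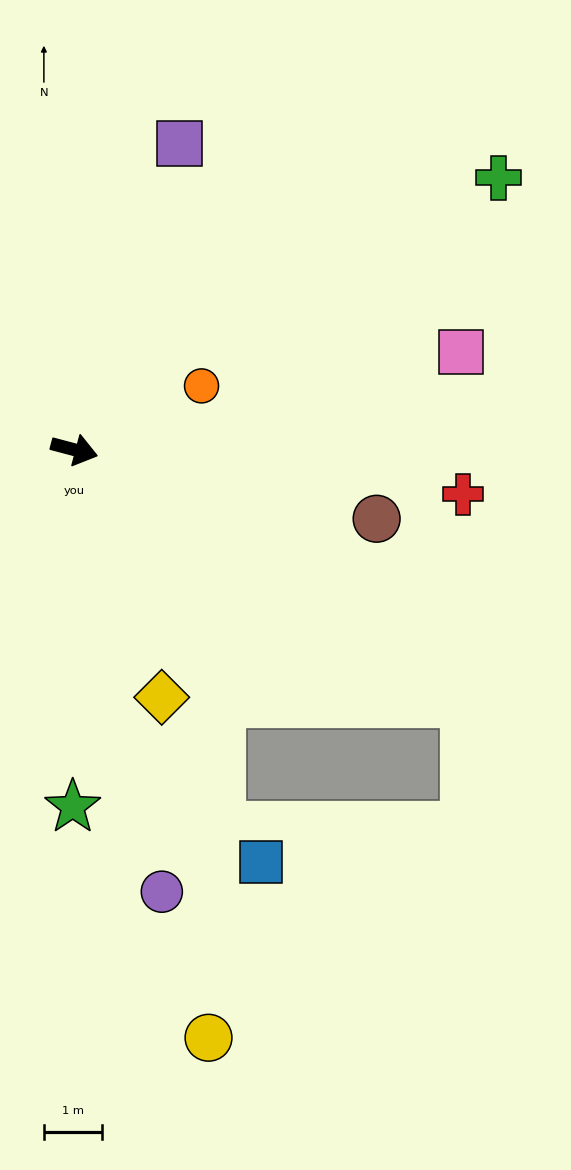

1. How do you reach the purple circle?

turn right 64°, forward 7.8 m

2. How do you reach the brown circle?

forward 5.4 m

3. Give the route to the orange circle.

turn left 41°, forward 2.5 m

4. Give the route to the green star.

turn right 75°, forward 6.2 m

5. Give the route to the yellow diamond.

turn right 56°, forward 4.5 m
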